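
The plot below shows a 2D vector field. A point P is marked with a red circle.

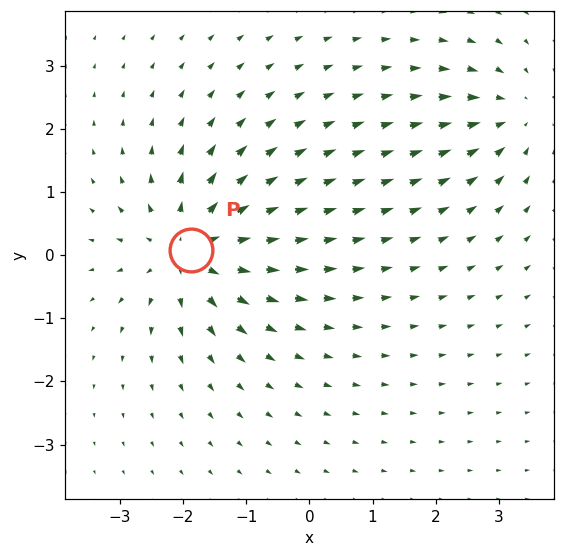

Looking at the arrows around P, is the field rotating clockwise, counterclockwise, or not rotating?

not rotating

Near P at (-1.9, 0.1) the arrows show no circulation. The curl there is ≈0.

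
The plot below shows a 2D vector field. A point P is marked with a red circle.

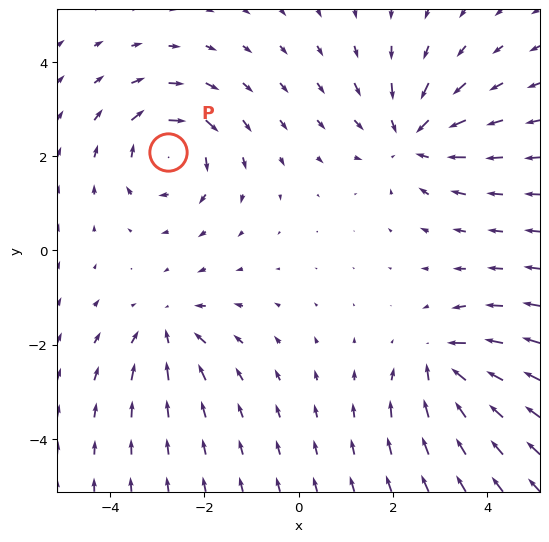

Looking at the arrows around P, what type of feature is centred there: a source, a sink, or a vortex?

At P (-2.8, 2.1) the arrows circulate clockwise. Divergence ≈0, curl about -6 — near-zero divergence with nonzero curl is a vortex.

vortex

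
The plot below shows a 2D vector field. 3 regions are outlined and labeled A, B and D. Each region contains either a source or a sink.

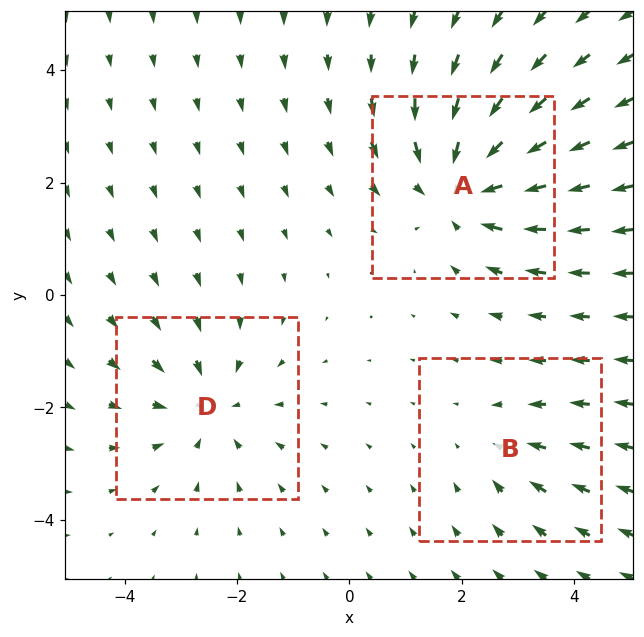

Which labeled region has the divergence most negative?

A

Divergence at each region's feature centre — A: about -4, B: about -2, D: about -3. Region A is most negative.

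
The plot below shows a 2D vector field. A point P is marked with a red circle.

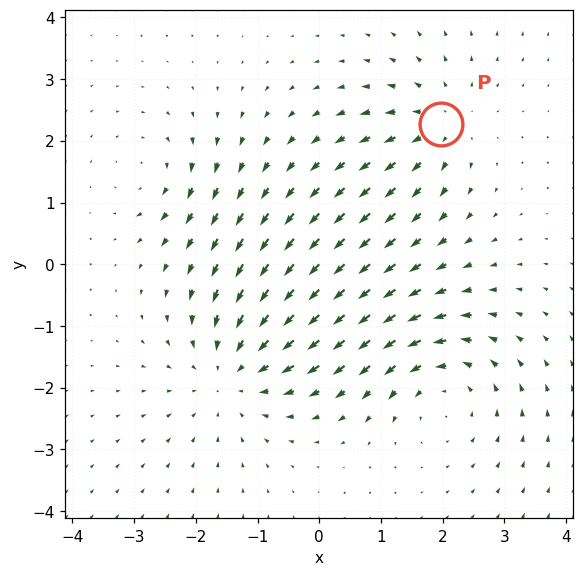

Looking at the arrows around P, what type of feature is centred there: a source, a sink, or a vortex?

source

At P (2.0, 2.3) the arrows spread outward. Divergence about +4, curl ≈0 — positive divergence with near-zero curl is a source.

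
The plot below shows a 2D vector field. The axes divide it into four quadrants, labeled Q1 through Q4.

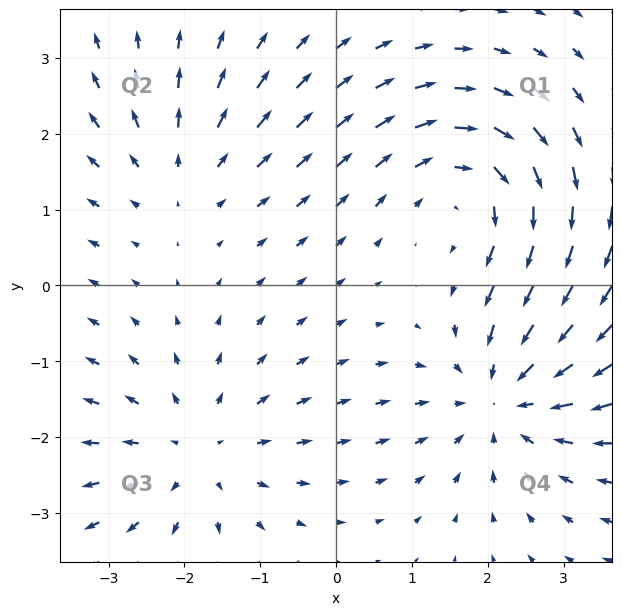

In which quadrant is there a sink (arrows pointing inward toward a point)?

The sink sits at approximately (2.2, -1.5), which lies in quadrant Q4. The divergence there is about -4, negative as expected for a sink.

Q4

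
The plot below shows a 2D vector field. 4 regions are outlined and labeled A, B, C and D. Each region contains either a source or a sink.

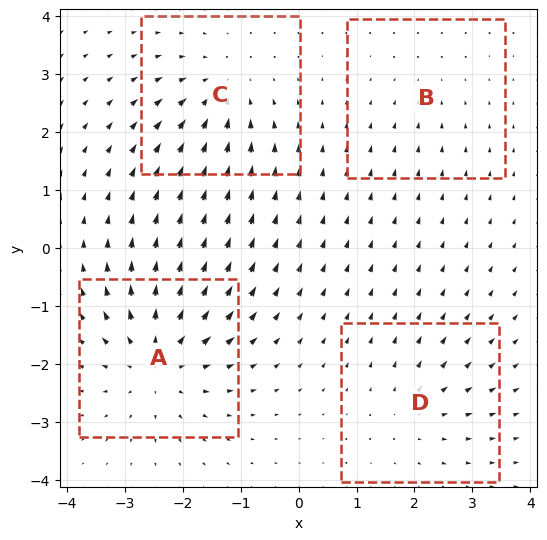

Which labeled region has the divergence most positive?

A

Divergence at each region's feature centre — A: about +7, B: about -2, C: about -5, D: about +3. Region A is most positive.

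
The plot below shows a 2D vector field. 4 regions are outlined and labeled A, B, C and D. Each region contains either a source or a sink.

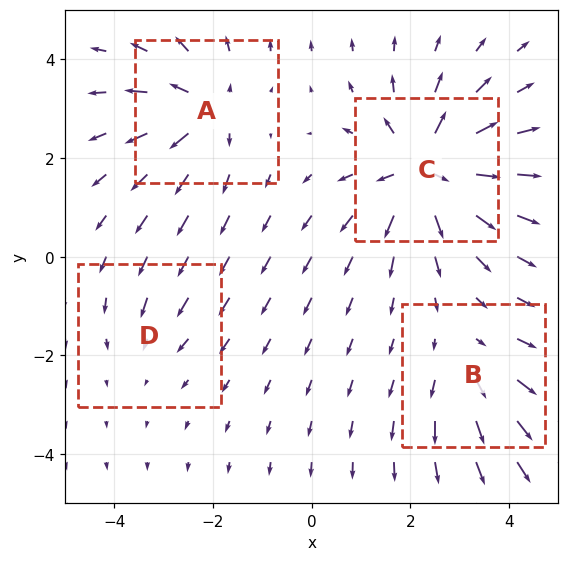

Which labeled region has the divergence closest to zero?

D

Divergence at each region's feature centre — A: about +5, B: about +4, C: about +8, D: about -2. Region D is closest to zero.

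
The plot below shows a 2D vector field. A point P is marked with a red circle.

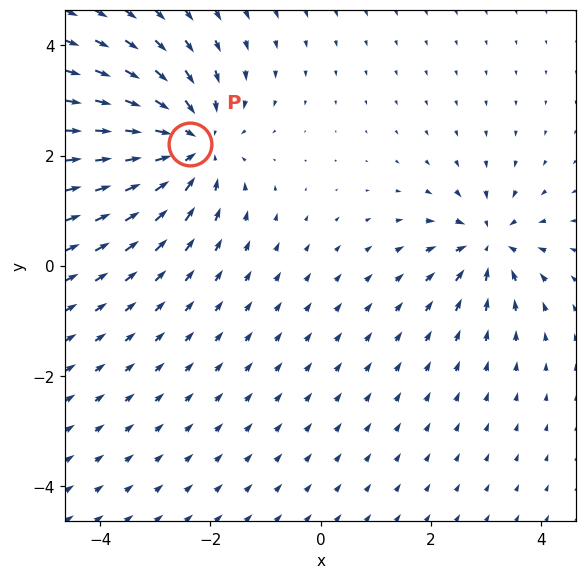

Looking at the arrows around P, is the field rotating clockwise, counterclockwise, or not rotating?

Near P at (-2.4, 2.2) the arrows show no circulation. The curl there is ≈0.

not rotating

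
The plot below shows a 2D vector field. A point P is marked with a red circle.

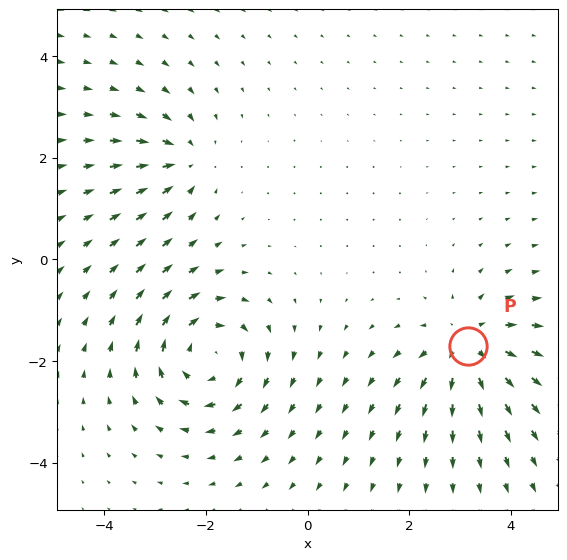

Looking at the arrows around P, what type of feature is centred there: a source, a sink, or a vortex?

At P (3.2, -1.7) the arrows spread outward. Divergence about +5, curl ≈0 — positive divergence with near-zero curl is a source.

source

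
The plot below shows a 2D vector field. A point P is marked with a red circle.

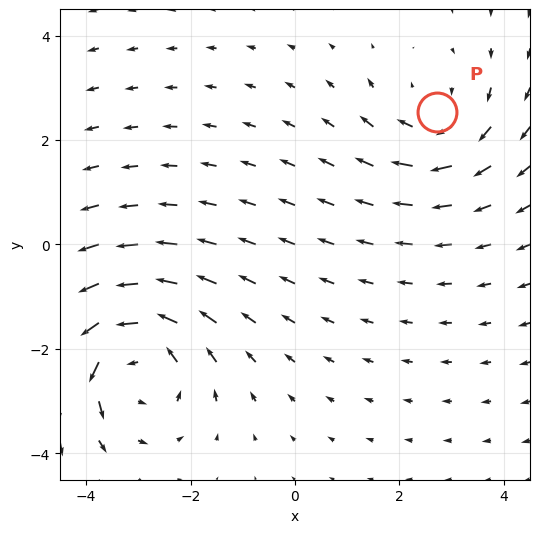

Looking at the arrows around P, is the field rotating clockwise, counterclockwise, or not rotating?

Near P at (2.7, 2.5) the arrows circulate clockwise. The curl (z-component) there is about -3; negative curl means clockwise rotation.

clockwise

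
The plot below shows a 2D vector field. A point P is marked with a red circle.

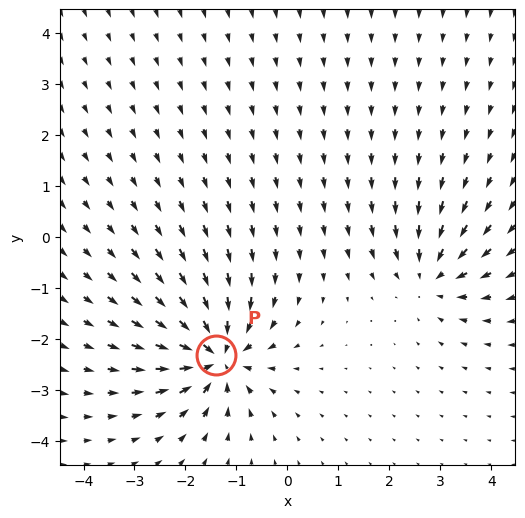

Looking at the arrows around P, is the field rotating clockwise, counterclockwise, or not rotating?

Near P at (-1.4, -2.3) the arrows show no circulation. The curl there is ≈0.

not rotating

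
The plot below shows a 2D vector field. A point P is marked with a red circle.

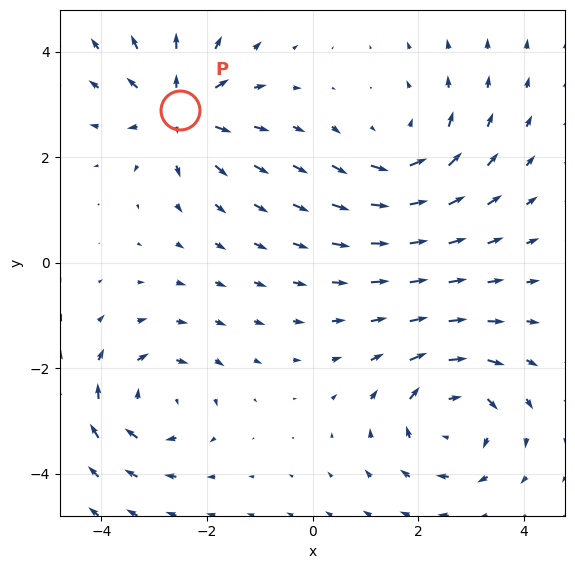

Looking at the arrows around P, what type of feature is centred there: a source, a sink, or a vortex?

source

At P (-2.5, 2.9) the arrows spread outward. Divergence about +5, curl ≈0 — positive divergence with near-zero curl is a source.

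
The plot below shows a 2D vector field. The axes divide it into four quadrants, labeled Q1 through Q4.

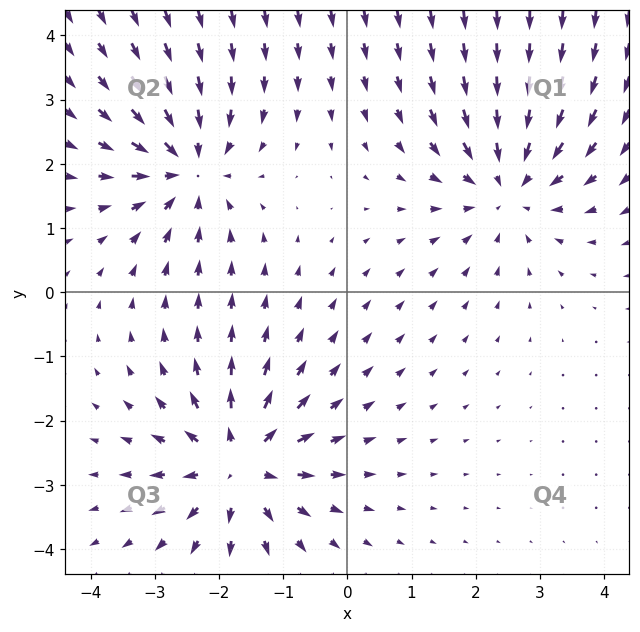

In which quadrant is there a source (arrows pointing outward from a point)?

The source sits at approximately (-1.7, -2.7), which lies in quadrant Q3. The divergence there is about +6, positive as expected for a source.

Q3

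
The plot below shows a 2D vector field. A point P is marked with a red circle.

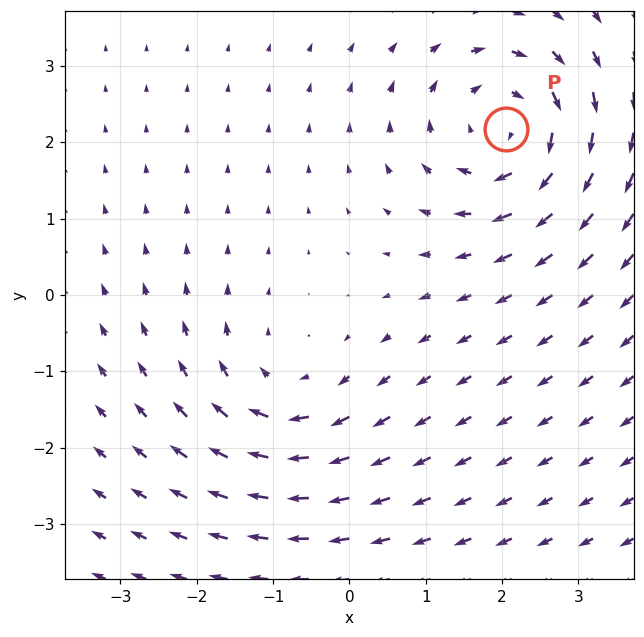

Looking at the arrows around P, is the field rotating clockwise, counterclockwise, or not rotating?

Near P at (2.0, 2.2) the arrows circulate clockwise. The curl (z-component) there is about -5; negative curl means clockwise rotation.

clockwise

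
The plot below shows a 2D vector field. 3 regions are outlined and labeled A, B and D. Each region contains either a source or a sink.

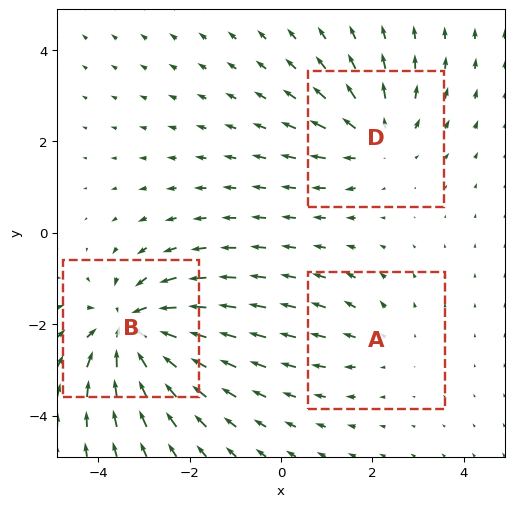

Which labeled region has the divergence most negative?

B

Divergence at each region's feature centre — A: about +2, B: about -5, D: about +3. Region B is most negative.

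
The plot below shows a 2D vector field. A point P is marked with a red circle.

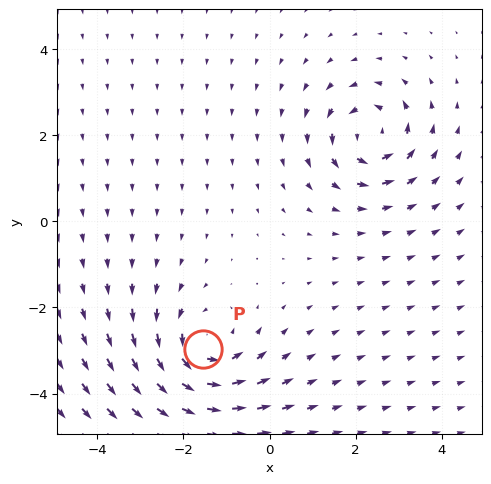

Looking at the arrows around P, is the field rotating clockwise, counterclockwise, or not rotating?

Near P at (-1.6, -3.0) the arrows circulate counterclockwise. The curl (z-component) there is about +4; positive curl means counterclockwise rotation.

counterclockwise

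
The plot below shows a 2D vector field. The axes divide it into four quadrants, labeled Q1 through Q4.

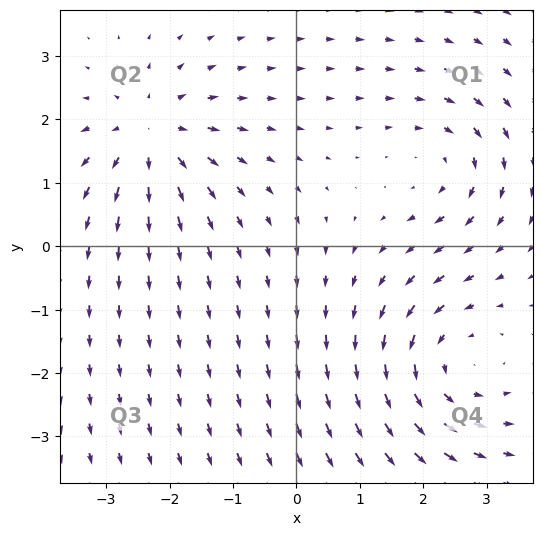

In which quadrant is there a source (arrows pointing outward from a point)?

The source sits at approximately (-2.3, 1.8), which lies in quadrant Q2. The divergence there is about +4, positive as expected for a source.

Q2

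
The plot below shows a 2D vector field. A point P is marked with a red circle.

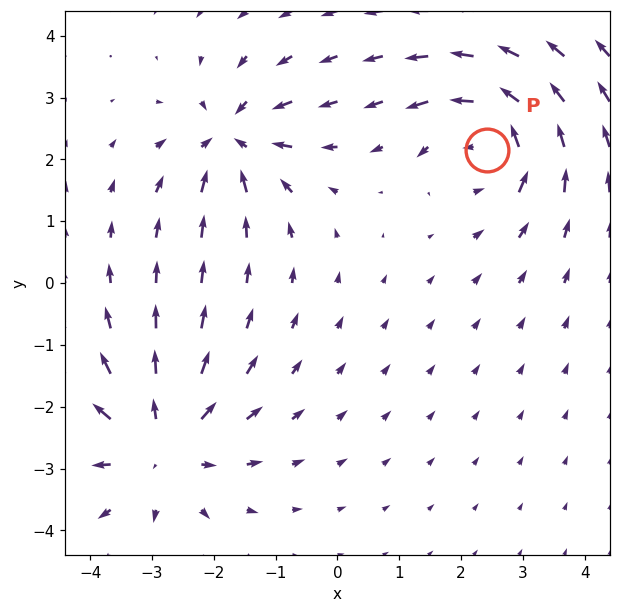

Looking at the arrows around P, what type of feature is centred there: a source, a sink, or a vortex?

At P (2.4, 2.2) the arrows circulate counterclockwise. Divergence ≈0, curl about +5 — near-zero divergence with nonzero curl is a vortex.

vortex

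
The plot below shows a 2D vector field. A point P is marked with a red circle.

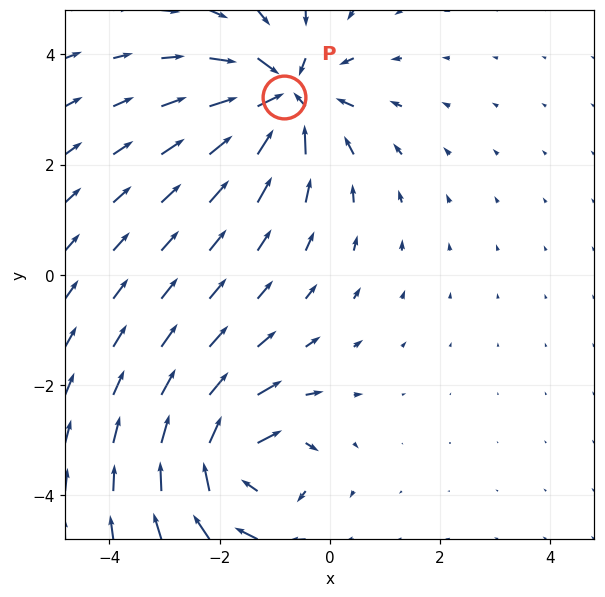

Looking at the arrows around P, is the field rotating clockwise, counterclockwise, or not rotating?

Near P at (-0.8, 3.2) the arrows show no circulation. The curl there is ≈0.

not rotating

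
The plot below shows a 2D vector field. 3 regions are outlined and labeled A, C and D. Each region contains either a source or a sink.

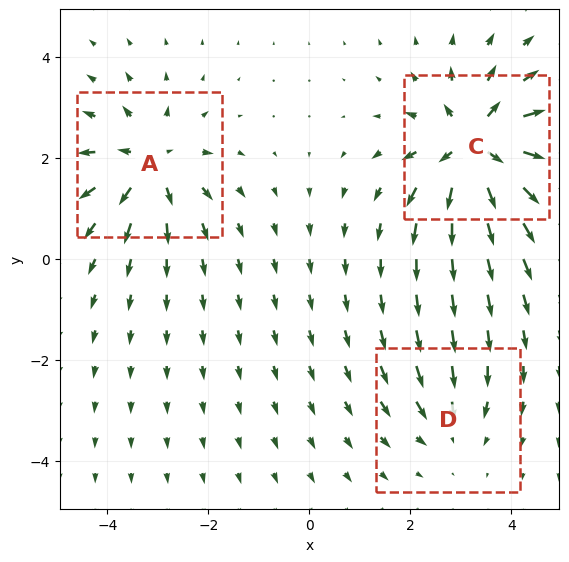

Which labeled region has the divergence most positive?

C

Divergence at each region's feature centre — A: about +4, C: about +6, D: about -2. Region C is most positive.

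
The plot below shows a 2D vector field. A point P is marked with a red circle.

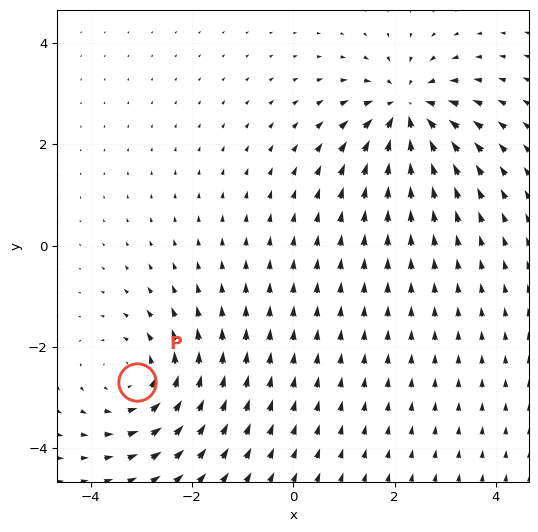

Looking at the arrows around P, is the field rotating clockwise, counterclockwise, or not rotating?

Near P at (-3.1, -2.7) the arrows circulate counterclockwise. The curl (z-component) there is about +2; positive curl means counterclockwise rotation.

counterclockwise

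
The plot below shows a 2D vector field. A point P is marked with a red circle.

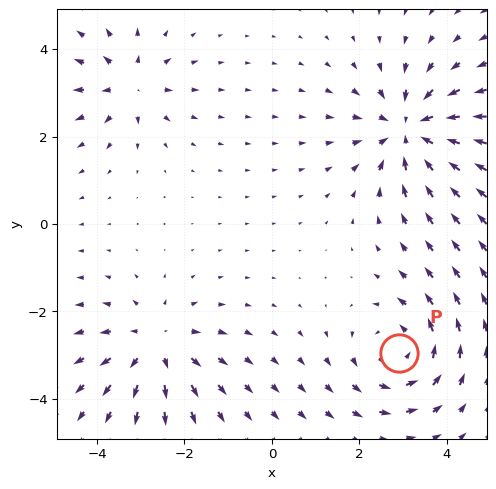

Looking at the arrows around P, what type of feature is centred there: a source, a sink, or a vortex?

At P (2.9, -2.9) the arrows circulate counterclockwise. Divergence ≈0, curl about +4 — near-zero divergence with nonzero curl is a vortex.

vortex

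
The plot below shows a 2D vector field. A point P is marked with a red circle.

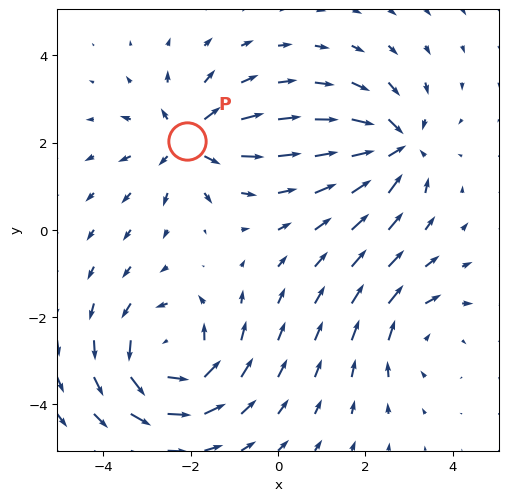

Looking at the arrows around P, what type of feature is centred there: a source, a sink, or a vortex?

At P (-2.1, 2.0) the arrows spread outward. Divergence about +4, curl ≈0 — positive divergence with near-zero curl is a source.

source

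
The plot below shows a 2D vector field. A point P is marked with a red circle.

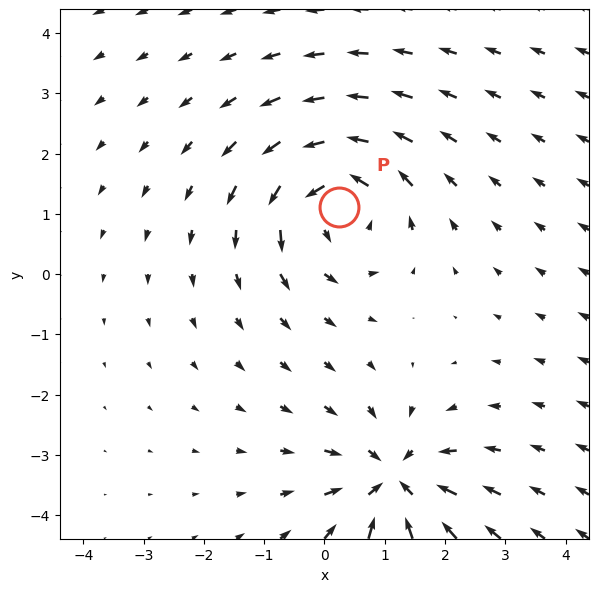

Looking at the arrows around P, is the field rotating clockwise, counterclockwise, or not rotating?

Near P at (0.2, 1.1) the arrows circulate counterclockwise. The curl (z-component) there is about +5; positive curl means counterclockwise rotation.

counterclockwise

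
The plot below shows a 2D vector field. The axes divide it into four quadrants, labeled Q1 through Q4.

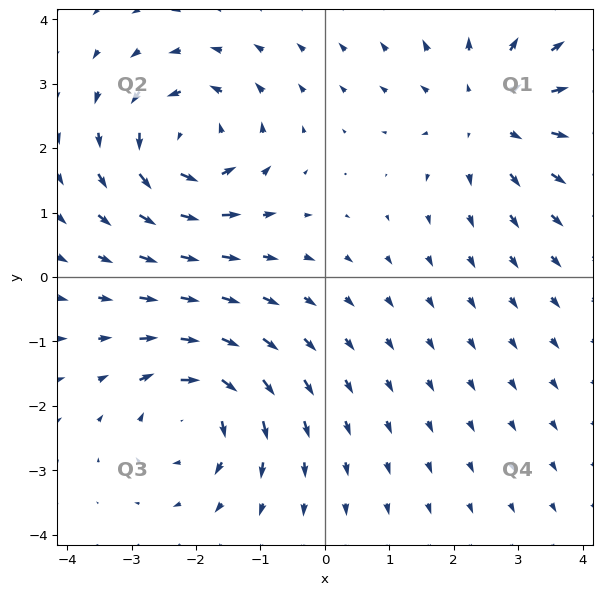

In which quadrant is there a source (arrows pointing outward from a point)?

The source sits at approximately (2.6, 2.5), which lies in quadrant Q1. The divergence there is about +3, positive as expected for a source.

Q1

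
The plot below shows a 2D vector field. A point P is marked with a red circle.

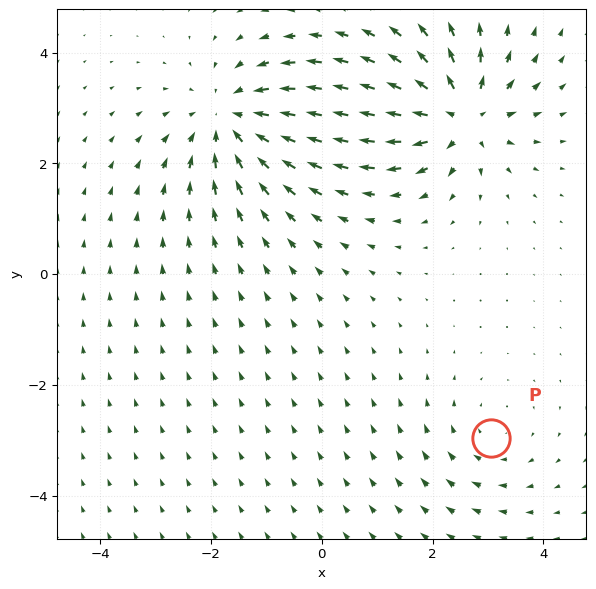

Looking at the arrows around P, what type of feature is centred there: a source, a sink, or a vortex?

At P (3.1, -3.0) the arrows circulate clockwise. Divergence ≈0, curl about -2 — near-zero divergence with nonzero curl is a vortex.

vortex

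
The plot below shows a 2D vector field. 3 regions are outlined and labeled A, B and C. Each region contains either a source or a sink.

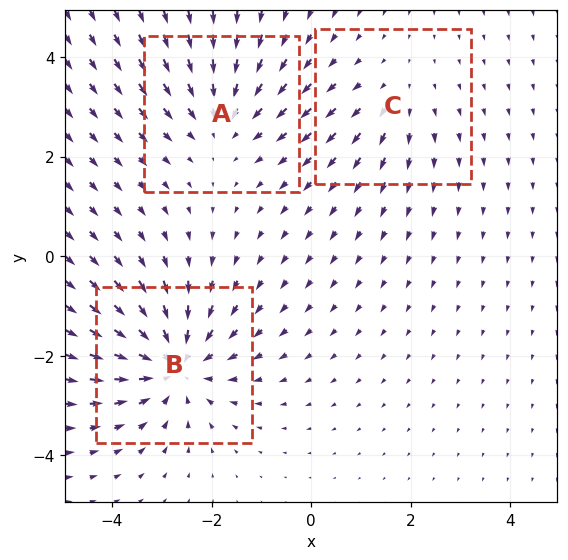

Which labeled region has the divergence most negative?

B

Divergence at each region's feature centre — A: about -3, B: about -4, C: about +2. Region B is most negative.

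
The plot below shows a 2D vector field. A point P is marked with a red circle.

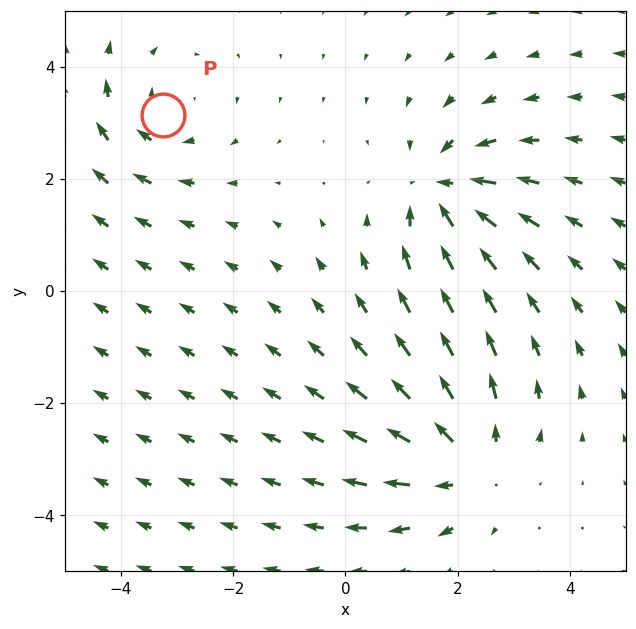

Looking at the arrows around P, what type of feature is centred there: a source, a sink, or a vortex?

vortex

At P (-3.2, 3.1) the arrows circulate clockwise. Divergence ≈0, curl about -3 — near-zero divergence with nonzero curl is a vortex.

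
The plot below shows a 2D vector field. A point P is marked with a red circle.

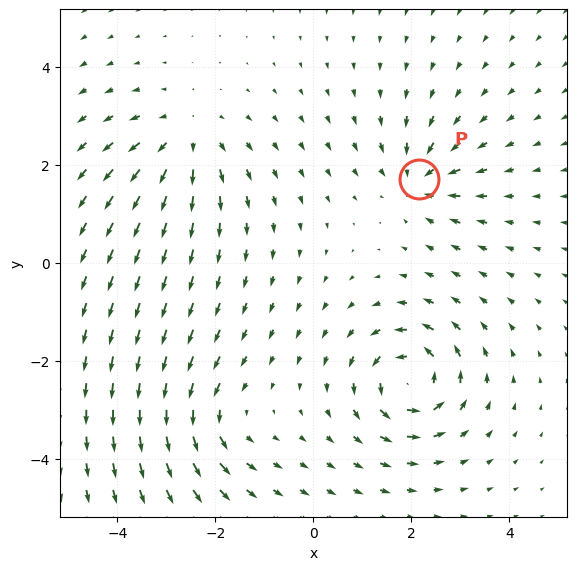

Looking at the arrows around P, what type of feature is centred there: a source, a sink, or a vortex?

At P (2.2, 1.7) the arrows converge inward. Divergence about -4, curl ≈0 — negative divergence with near-zero curl is a sink.

sink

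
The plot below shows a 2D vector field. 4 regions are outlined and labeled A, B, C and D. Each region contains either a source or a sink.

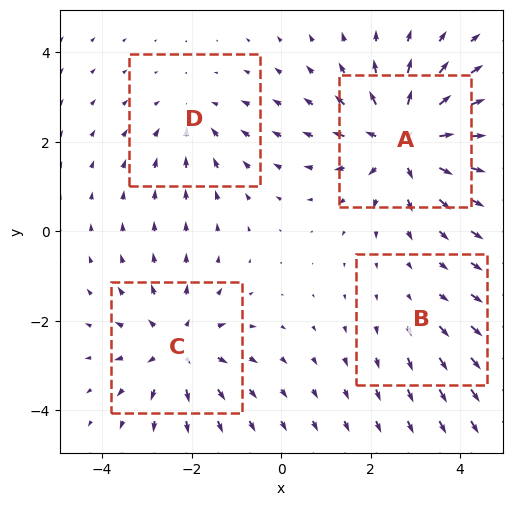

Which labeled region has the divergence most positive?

A

Divergence at each region's feature centre — A: about +6, B: about +2, C: about +4, D: about -3. Region A is most positive.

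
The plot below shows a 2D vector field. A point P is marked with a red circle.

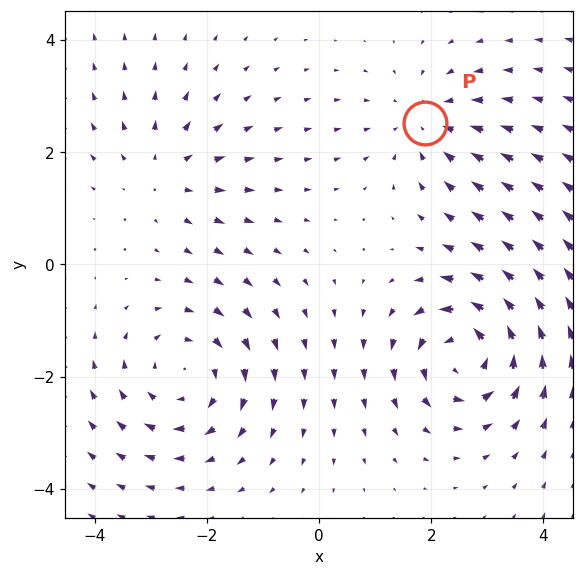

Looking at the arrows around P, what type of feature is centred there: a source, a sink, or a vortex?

At P (1.9, 2.5) the arrows converge inward. Divergence about -3, curl ≈0 — negative divergence with near-zero curl is a sink.

sink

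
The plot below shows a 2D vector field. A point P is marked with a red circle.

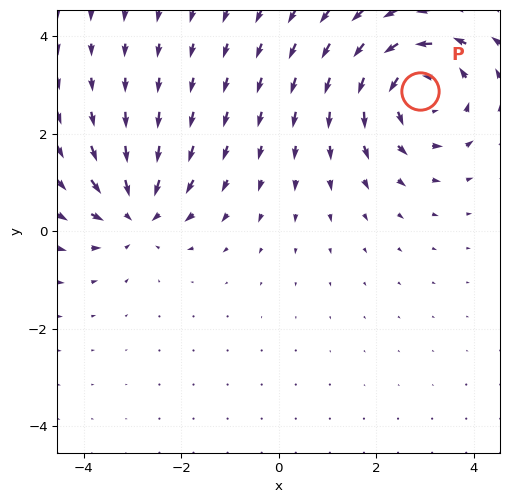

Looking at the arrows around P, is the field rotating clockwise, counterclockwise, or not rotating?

counterclockwise

Near P at (2.9, 2.9) the arrows circulate counterclockwise. The curl (z-component) there is about +4; positive curl means counterclockwise rotation.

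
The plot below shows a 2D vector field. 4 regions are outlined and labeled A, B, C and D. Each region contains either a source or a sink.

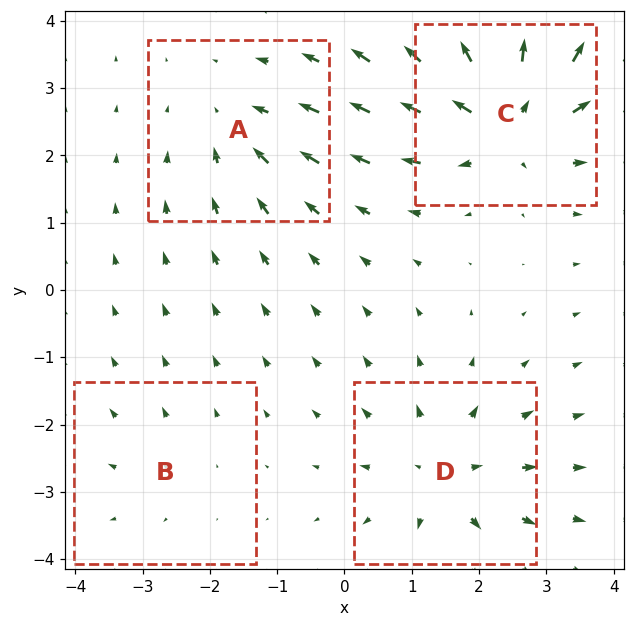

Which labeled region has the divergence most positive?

Divergence at each region's feature centre — A: about -3, B: about +2, C: about +7, D: about +5. Region C is most positive.

C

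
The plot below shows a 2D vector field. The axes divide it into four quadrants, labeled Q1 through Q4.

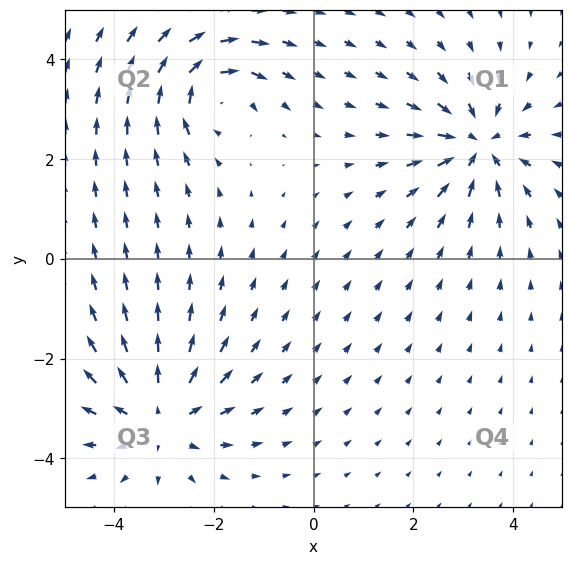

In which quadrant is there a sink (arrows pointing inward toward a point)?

The sink sits at approximately (3.3, 2.3), which lies in quadrant Q1. The divergence there is about -5, negative as expected for a sink.

Q1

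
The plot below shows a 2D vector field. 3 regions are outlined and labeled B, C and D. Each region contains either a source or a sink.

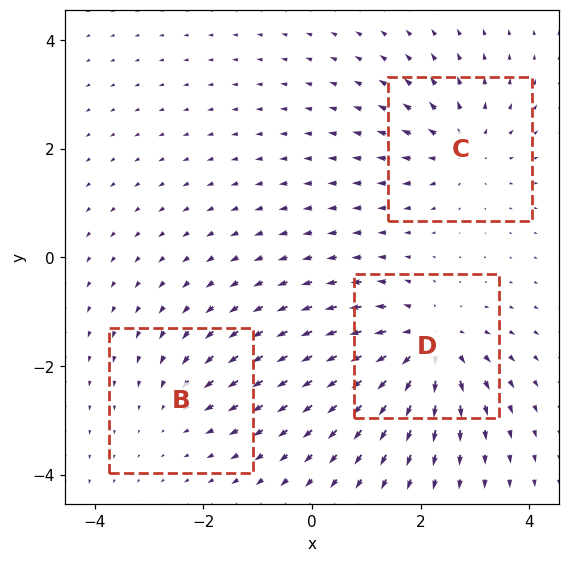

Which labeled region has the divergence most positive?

Divergence at each region's feature centre — B: about -2, C: about +3, D: about +5. Region D is most positive.

D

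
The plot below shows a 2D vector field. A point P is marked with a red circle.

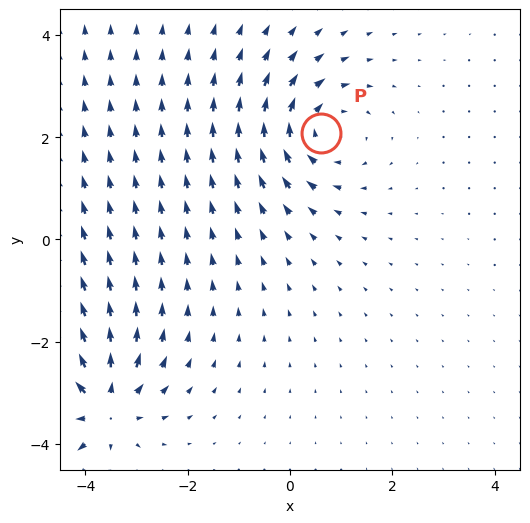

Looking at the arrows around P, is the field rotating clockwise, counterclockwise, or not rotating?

clockwise

Near P at (0.6, 2.1) the arrows circulate clockwise. The curl (z-component) there is about -4; negative curl means clockwise rotation.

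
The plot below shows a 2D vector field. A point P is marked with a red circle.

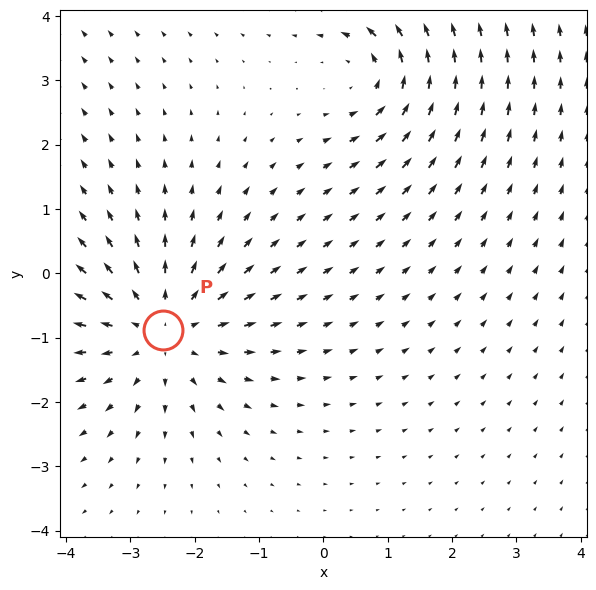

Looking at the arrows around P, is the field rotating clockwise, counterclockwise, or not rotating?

not rotating

Near P at (-2.5, -0.9) the arrows show no circulation. The curl there is ≈0.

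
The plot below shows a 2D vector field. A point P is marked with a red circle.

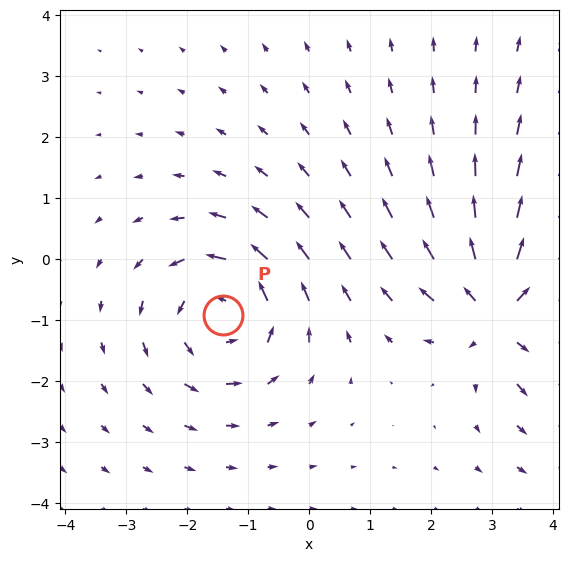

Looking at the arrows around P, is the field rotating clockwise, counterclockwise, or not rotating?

Near P at (-1.4, -0.9) the arrows circulate counterclockwise. The curl (z-component) there is about +4; positive curl means counterclockwise rotation.

counterclockwise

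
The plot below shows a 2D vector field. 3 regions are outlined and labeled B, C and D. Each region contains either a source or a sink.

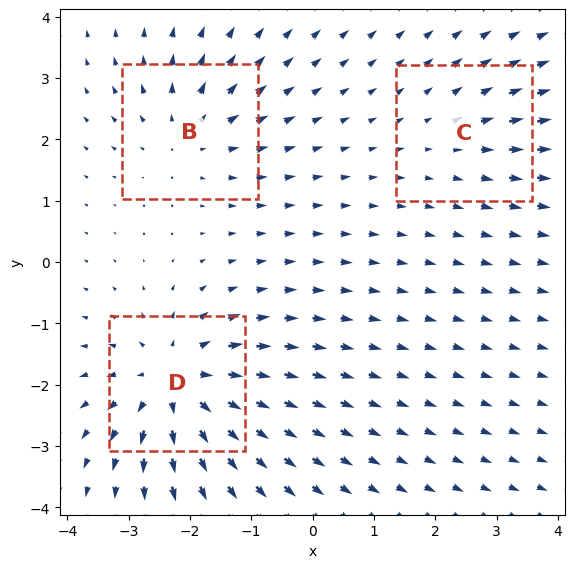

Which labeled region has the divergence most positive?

Divergence at each region's feature centre — B: about +3, C: about +2, D: about +5. Region D is most positive.

D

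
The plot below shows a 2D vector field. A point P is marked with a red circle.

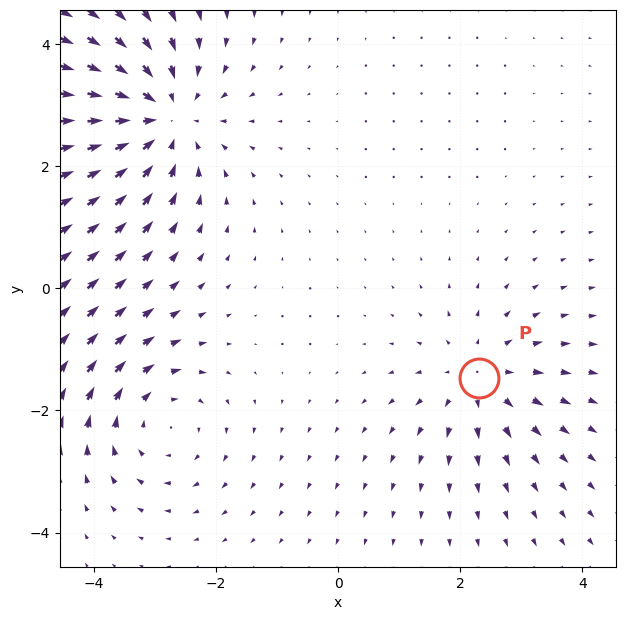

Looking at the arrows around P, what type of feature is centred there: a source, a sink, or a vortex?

At P (2.3, -1.5) the arrows spread outward. Divergence about +3, curl ≈0 — positive divergence with near-zero curl is a source.

source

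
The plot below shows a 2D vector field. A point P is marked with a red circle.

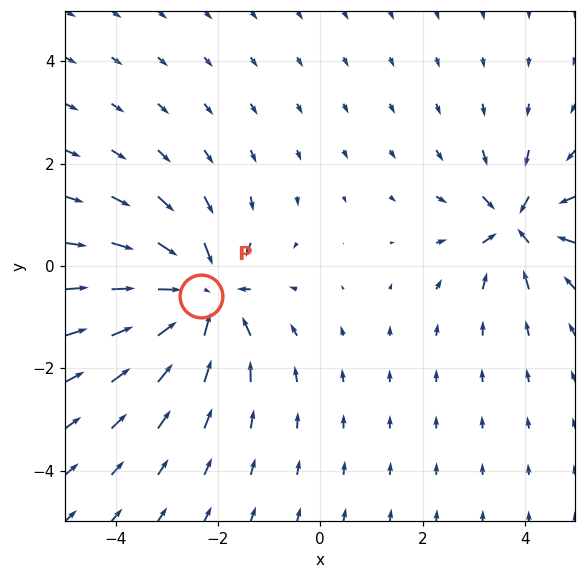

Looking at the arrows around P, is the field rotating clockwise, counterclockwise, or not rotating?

not rotating

Near P at (-2.3, -0.6) the arrows show no circulation. The curl there is ≈0.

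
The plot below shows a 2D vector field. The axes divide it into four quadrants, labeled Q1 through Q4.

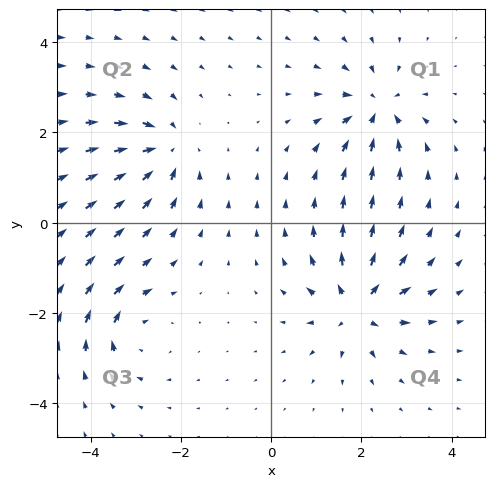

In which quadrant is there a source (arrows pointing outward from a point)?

Q4

The source sits at approximately (1.9, -1.9), which lies in quadrant Q4. The divergence there is about +7, positive as expected for a source.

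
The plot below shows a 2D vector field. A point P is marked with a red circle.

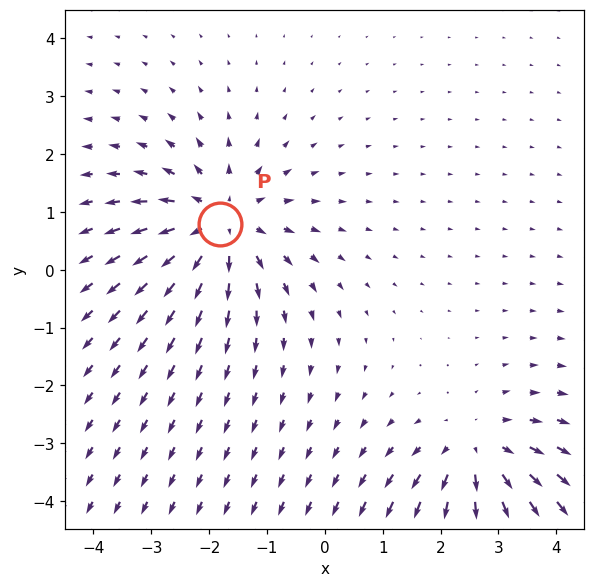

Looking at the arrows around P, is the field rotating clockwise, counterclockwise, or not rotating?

not rotating

Near P at (-1.8, 0.8) the arrows show no circulation. The curl there is ≈0.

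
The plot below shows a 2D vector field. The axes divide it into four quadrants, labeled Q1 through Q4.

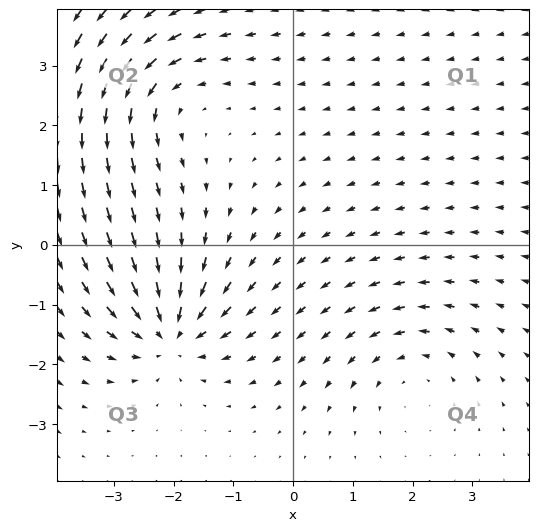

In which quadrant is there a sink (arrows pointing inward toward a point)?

The sink sits at approximately (-2.1, -1.5), which lies in quadrant Q3. The divergence there is about -7, negative as expected for a sink.

Q3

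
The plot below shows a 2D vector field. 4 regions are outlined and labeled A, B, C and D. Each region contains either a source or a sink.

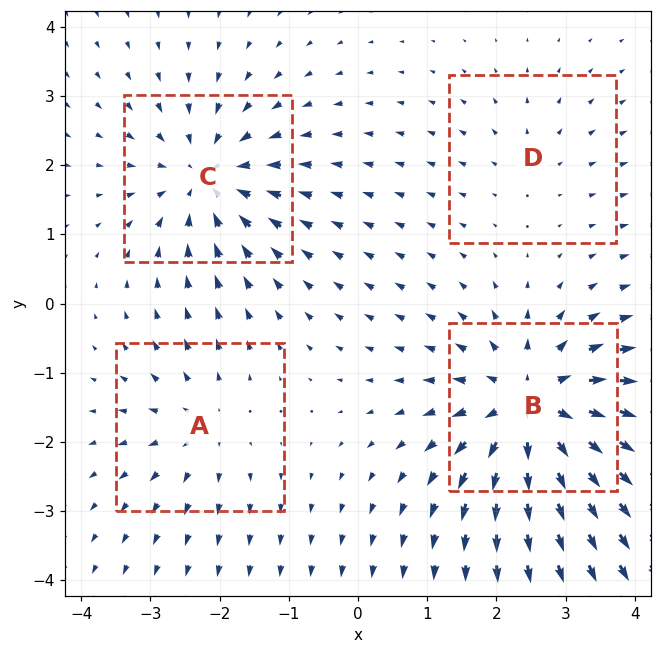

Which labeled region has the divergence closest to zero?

D

Divergence at each region's feature centre — A: about +3, B: about +7, C: about -5, D: about +2. Region D is closest to zero.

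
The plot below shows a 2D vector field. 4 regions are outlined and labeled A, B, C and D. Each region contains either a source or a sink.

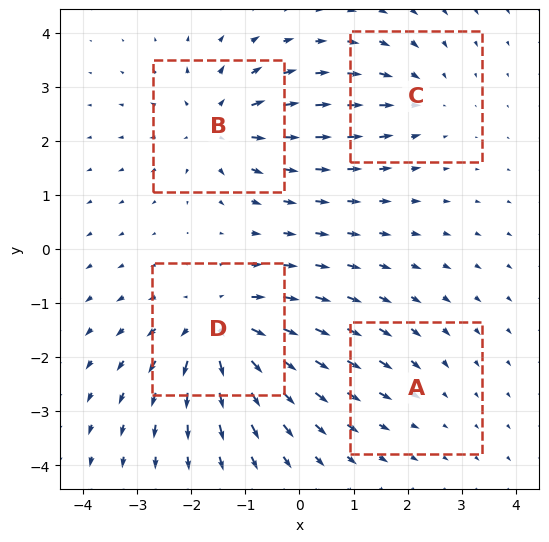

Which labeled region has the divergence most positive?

Divergence at each region's feature centre — A: about -2, B: about +5, C: about -3, D: about +7. Region D is most positive.

D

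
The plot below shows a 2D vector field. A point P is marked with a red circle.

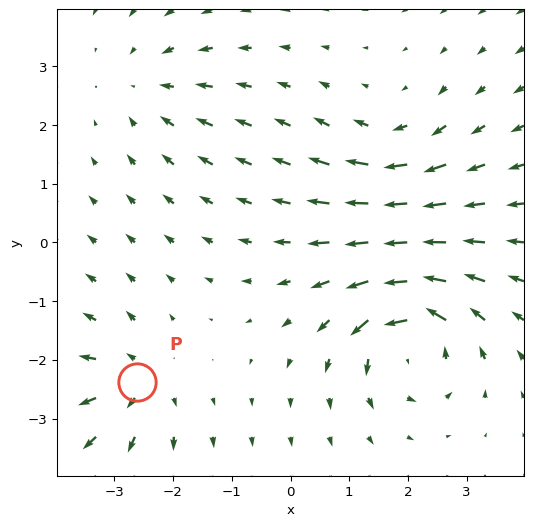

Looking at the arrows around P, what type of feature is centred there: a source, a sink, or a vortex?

At P (-2.6, -2.4) the arrows spread outward. Divergence about +3, curl ≈0 — positive divergence with near-zero curl is a source.

source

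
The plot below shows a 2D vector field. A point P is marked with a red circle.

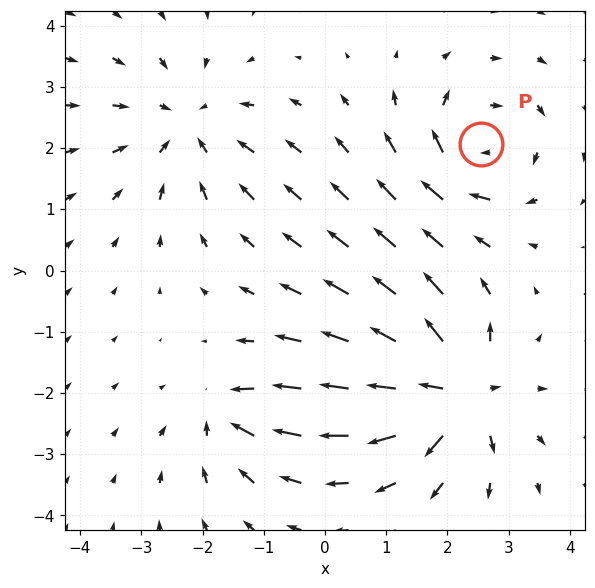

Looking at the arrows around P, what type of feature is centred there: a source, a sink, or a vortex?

At P (2.5, 2.1) the arrows circulate clockwise. Divergence ≈0, curl about -5 — near-zero divergence with nonzero curl is a vortex.

vortex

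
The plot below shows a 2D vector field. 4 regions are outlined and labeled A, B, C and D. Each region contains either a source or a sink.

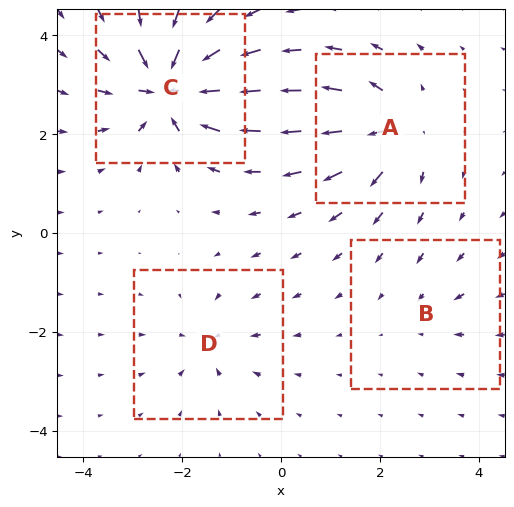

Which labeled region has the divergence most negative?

Divergence at each region's feature centre — A: about +6, B: about -2, C: about -9, D: about -4. Region C is most negative.

C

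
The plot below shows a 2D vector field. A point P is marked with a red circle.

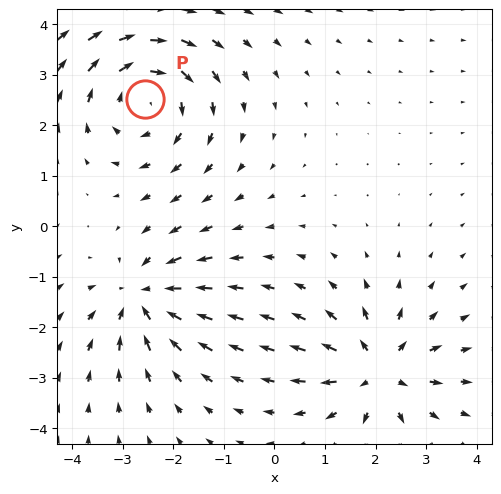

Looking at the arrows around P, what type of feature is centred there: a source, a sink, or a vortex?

vortex

At P (-2.6, 2.5) the arrows circulate clockwise. Divergence ≈0, curl about -4 — near-zero divergence with nonzero curl is a vortex.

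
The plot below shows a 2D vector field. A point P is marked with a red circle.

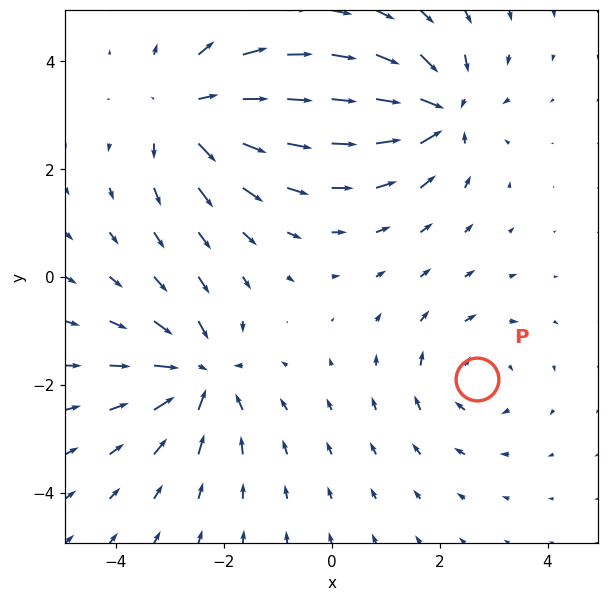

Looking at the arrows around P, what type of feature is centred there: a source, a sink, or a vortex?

vortex

At P (2.7, -1.9) the arrows circulate clockwise. Divergence ≈0, curl about -3 — near-zero divergence with nonzero curl is a vortex.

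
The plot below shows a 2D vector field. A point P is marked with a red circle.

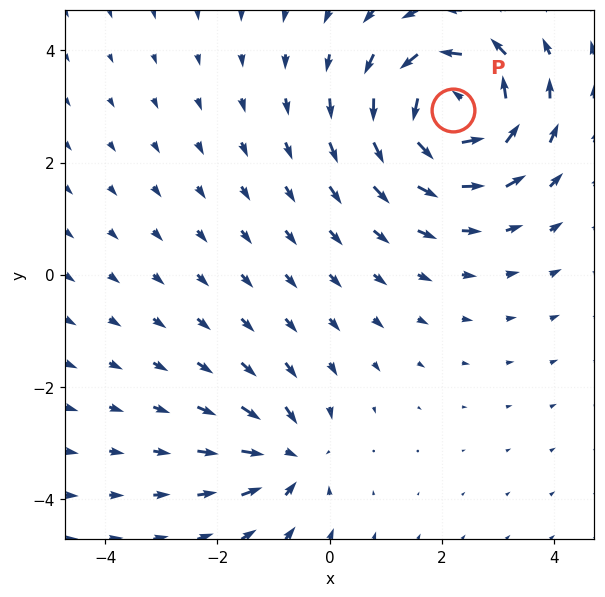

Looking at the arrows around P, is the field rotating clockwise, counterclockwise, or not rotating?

counterclockwise

Near P at (2.2, 2.9) the arrows circulate counterclockwise. The curl (z-component) there is about +6; positive curl means counterclockwise rotation.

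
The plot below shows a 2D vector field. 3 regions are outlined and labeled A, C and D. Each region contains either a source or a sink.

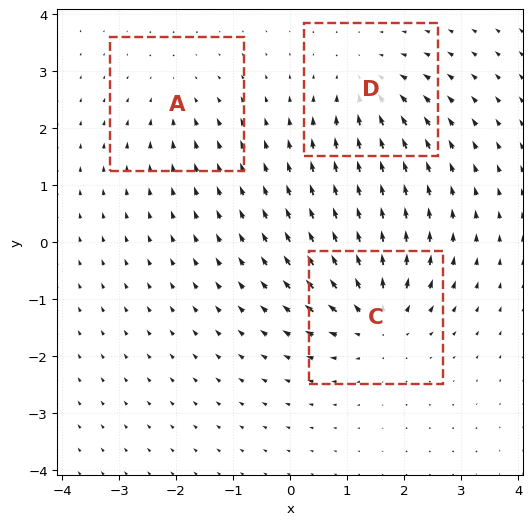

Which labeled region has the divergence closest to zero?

A

Divergence at each region's feature centre — A: about -2, C: about +5, D: about -4. Region A is closest to zero.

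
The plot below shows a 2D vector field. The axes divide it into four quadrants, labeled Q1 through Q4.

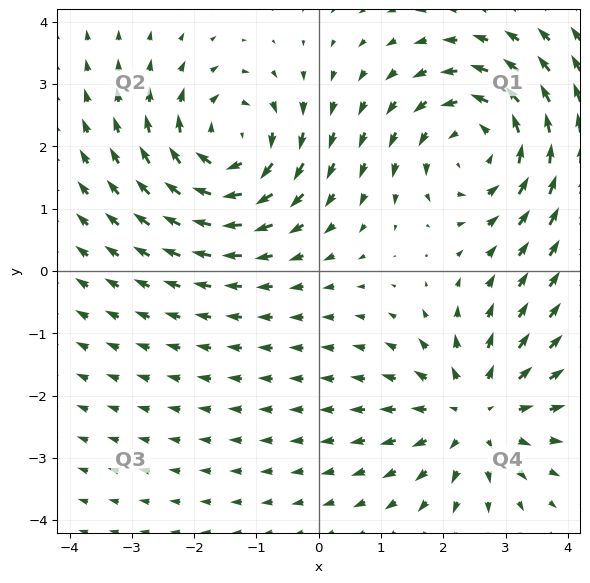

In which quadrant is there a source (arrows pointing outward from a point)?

The source sits at approximately (2.5, -2.3), which lies in quadrant Q4. The divergence there is about +4, positive as expected for a source.

Q4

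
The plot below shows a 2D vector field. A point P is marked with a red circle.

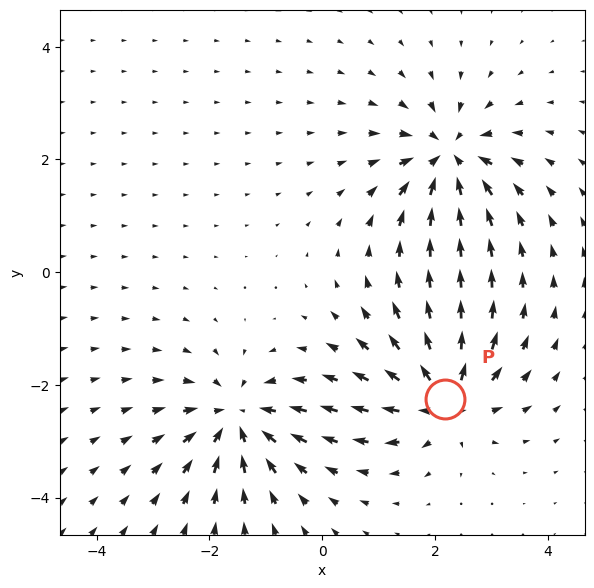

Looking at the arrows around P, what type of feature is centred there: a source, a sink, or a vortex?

At P (2.2, -2.3) the arrows spread outward. Divergence about +7, curl ≈0 — positive divergence with near-zero curl is a source.

source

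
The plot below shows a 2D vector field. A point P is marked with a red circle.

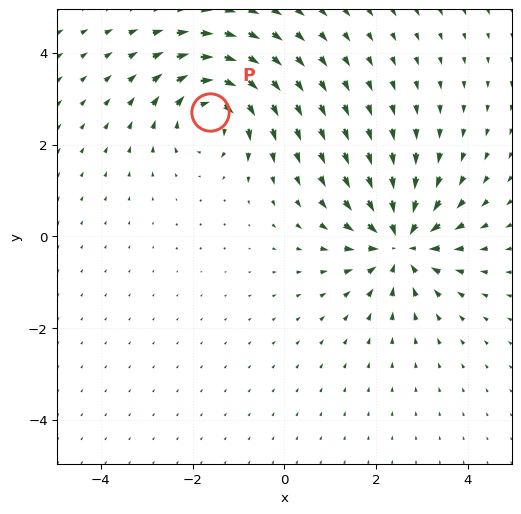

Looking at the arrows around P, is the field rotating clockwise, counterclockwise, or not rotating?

clockwise

Near P at (-1.6, 2.7) the arrows circulate clockwise. The curl (z-component) there is about -5; negative curl means clockwise rotation.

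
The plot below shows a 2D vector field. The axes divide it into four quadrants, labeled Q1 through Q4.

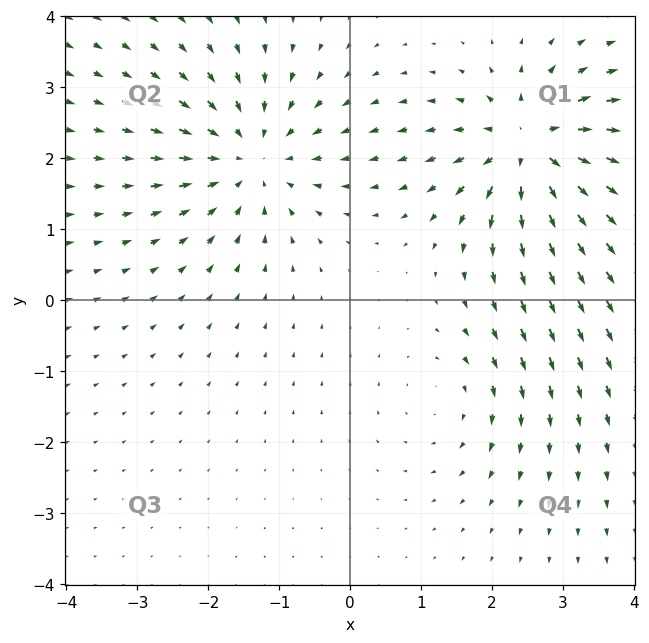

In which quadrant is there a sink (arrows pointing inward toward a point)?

The sink sits at approximately (-1.4, 2.0), which lies in quadrant Q2. The divergence there is about -4, negative as expected for a sink.

Q2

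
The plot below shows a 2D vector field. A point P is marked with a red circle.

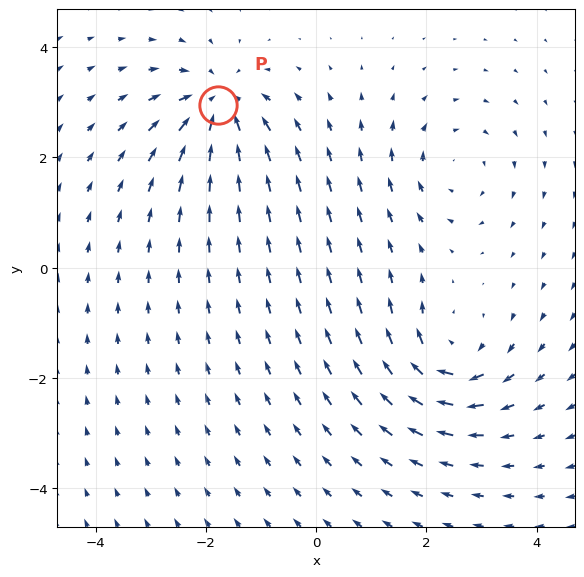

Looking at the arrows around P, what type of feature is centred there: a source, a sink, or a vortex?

At P (-1.8, 2.9) the arrows converge inward. Divergence about -6, curl ≈0 — negative divergence with near-zero curl is a sink.

sink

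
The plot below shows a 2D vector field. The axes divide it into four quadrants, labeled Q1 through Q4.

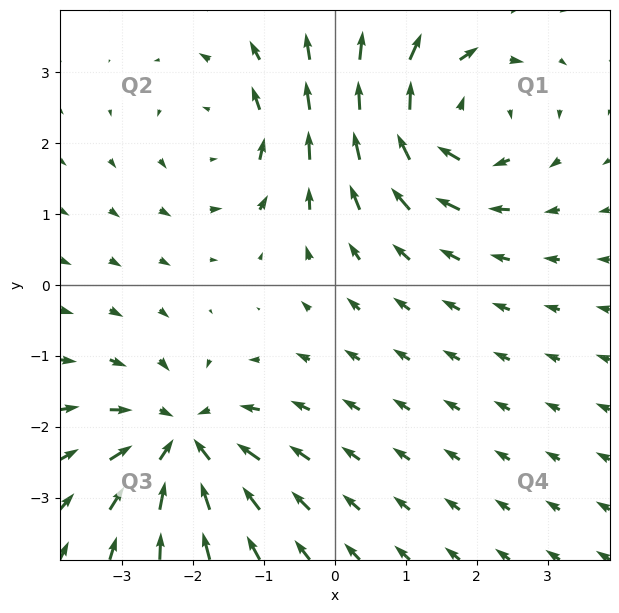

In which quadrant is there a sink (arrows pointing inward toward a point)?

Q3

The sink sits at approximately (-2.2, -2.2), which lies in quadrant Q3. The divergence there is about -6, negative as expected for a sink.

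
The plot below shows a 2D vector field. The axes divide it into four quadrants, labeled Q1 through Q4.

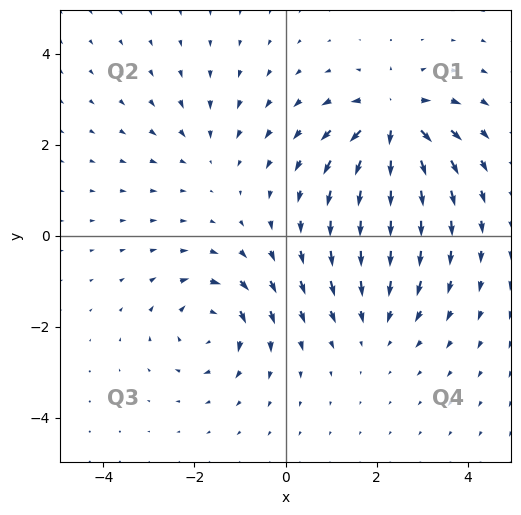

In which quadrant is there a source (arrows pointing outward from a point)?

The source sits at approximately (2.4, 2.5), which lies in quadrant Q1. The divergence there is about +7, positive as expected for a source.

Q1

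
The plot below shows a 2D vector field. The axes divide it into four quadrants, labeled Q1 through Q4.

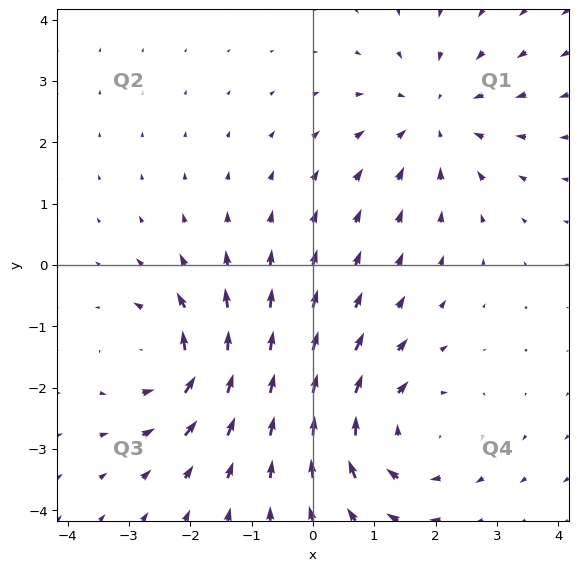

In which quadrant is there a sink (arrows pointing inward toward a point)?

Q1

The sink sits at approximately (2.0, 2.4), which lies in quadrant Q1. The divergence there is about -3, negative as expected for a sink.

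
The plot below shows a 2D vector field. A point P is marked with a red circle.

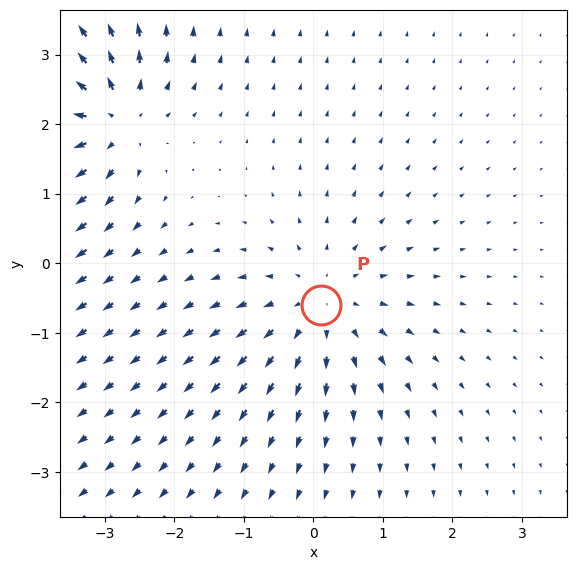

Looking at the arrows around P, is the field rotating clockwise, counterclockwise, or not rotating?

not rotating

Near P at (0.1, -0.6) the arrows show no circulation. The curl there is ≈0.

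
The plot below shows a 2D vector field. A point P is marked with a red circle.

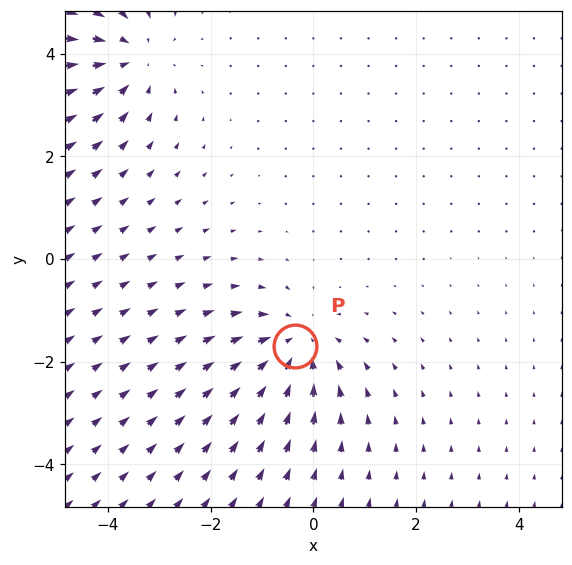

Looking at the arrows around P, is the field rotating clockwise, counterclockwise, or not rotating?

not rotating

Near P at (-0.3, -1.7) the arrows show no circulation. The curl there is ≈0.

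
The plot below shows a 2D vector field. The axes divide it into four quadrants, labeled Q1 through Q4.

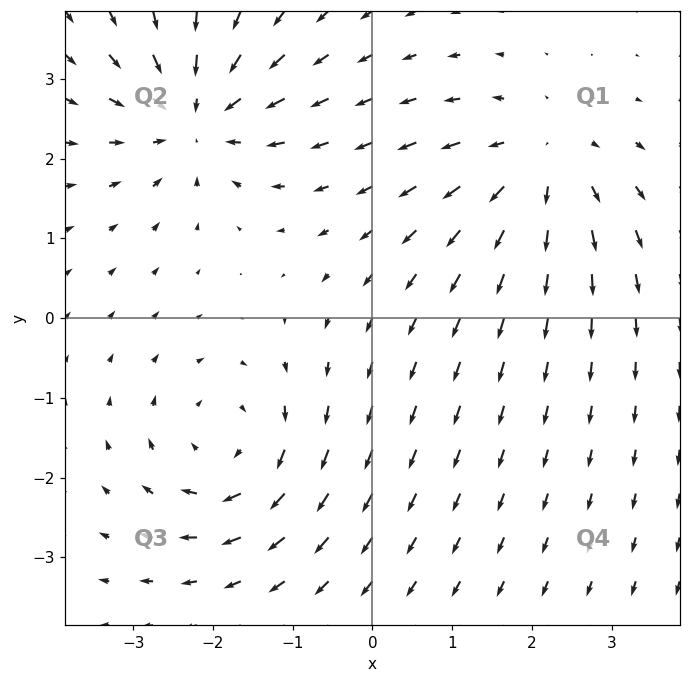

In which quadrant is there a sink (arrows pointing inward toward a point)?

The sink sits at approximately (-2.2, 2.5), which lies in quadrant Q2. The divergence there is about -6, negative as expected for a sink.

Q2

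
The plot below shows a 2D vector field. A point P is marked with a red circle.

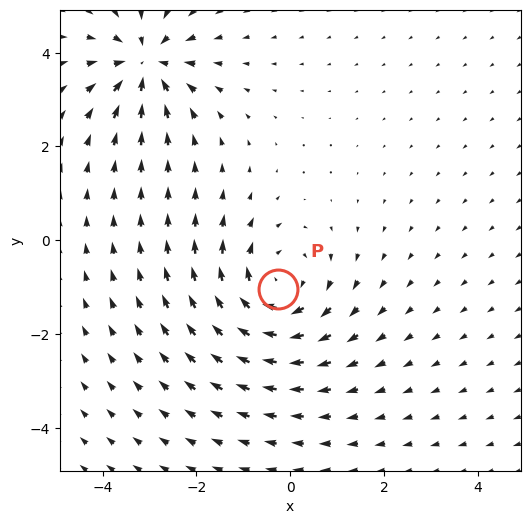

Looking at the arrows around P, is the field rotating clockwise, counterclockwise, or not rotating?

clockwise

Near P at (-0.3, -1.0) the arrows circulate clockwise. The curl (z-component) there is about -3; negative curl means clockwise rotation.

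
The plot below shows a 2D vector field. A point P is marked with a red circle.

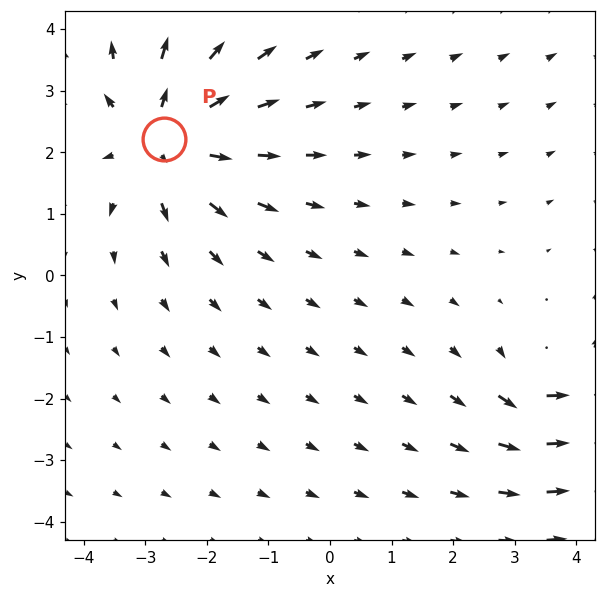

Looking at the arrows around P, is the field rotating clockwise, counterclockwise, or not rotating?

not rotating

Near P at (-2.7, 2.2) the arrows show no circulation. The curl there is ≈0.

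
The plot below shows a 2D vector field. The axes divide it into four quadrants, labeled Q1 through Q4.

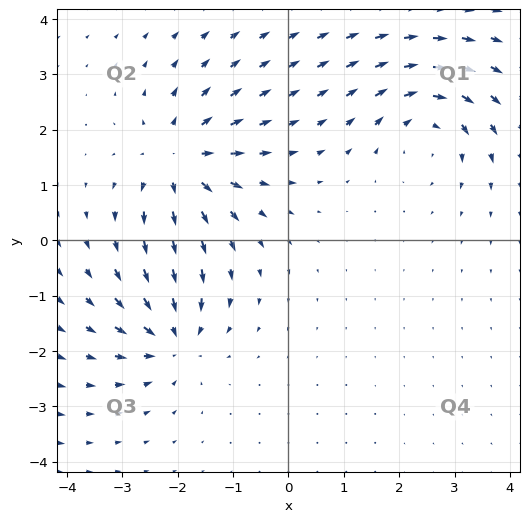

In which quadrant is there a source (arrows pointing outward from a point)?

The source sits at approximately (-2.0, 1.5), which lies in quadrant Q2. The divergence there is about +5, positive as expected for a source.

Q2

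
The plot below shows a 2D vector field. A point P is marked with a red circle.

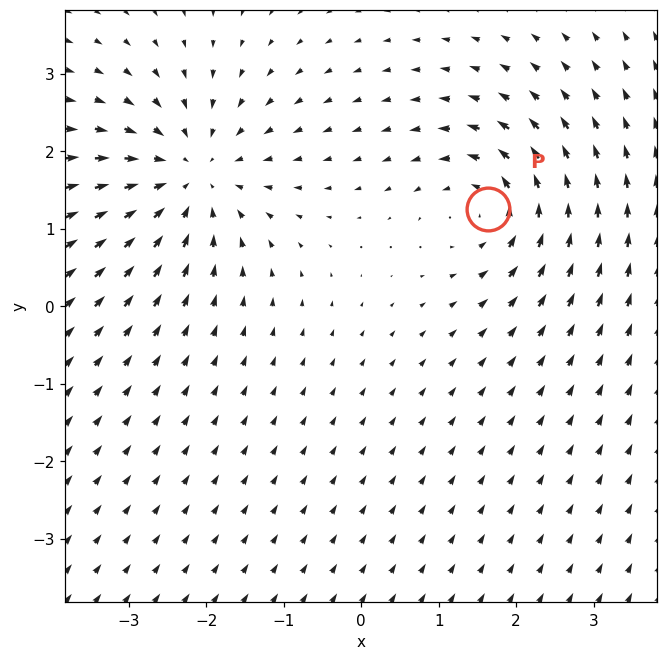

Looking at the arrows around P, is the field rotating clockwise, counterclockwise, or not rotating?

Near P at (1.6, 1.3) the arrows circulate counterclockwise. The curl (z-component) there is about +4; positive curl means counterclockwise rotation.

counterclockwise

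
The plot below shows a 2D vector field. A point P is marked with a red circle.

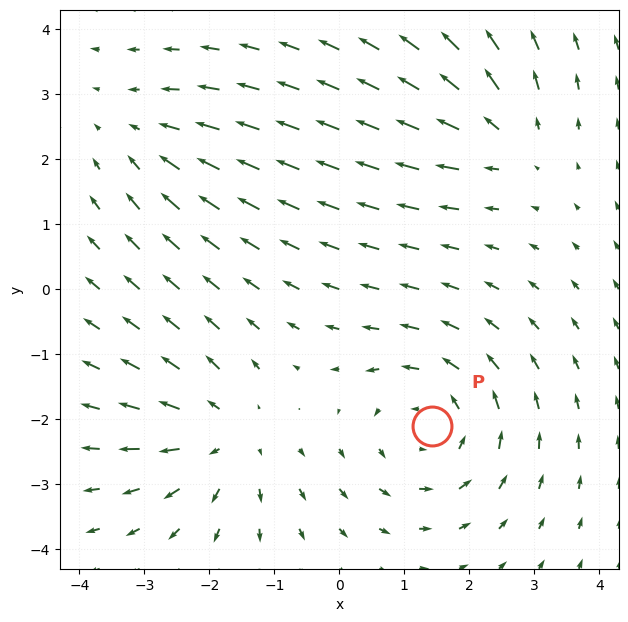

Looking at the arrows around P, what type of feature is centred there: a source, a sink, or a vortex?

vortex

At P (1.4, -2.1) the arrows circulate counterclockwise. Divergence ≈0, curl about +4 — near-zero divergence with nonzero curl is a vortex.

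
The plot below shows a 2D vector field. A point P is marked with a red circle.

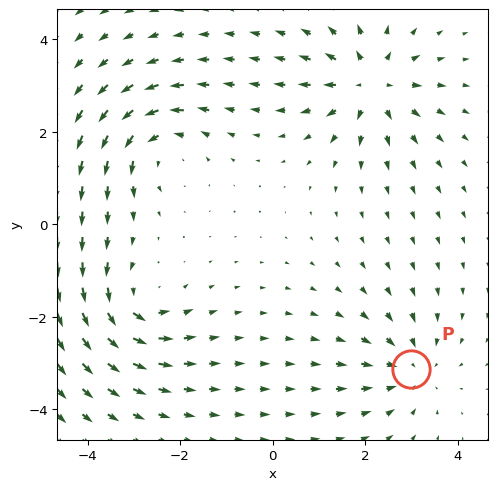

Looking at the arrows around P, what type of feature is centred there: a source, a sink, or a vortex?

At P (3.0, -3.1) the arrows converge inward. Divergence about -3, curl ≈0 — negative divergence with near-zero curl is a sink.

sink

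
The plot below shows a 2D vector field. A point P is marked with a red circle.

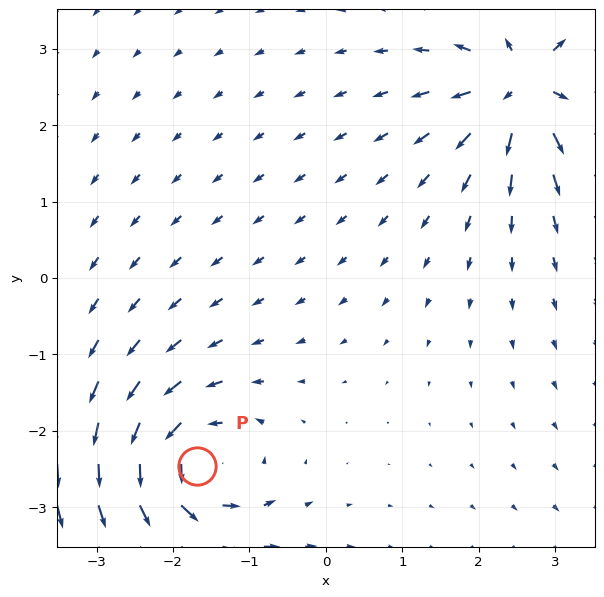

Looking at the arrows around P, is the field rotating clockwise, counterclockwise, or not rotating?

Near P at (-1.7, -2.5) the arrows circulate counterclockwise. The curl (z-component) there is about +5; positive curl means counterclockwise rotation.

counterclockwise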